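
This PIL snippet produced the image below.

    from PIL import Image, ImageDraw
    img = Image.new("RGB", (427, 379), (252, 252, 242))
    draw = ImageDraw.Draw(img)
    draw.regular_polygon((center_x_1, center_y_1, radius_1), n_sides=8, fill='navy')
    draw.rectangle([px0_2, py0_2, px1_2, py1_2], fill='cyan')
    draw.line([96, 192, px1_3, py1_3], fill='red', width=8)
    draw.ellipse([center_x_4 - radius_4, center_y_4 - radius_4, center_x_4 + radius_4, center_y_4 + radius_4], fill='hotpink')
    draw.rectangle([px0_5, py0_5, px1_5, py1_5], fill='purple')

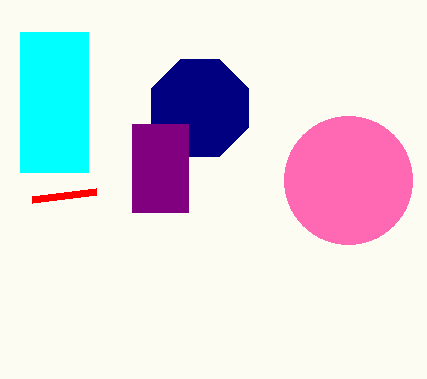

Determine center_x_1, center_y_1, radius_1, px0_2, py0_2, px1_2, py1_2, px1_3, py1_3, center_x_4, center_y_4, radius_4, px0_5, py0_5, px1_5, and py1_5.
center_x_1 = 200, center_y_1 = 108, radius_1 = 52, px0_2 = 20, py0_2 = 32, px1_2 = 88, py1_2 = 172, px1_3 = 32, py1_3 = 200, center_x_4 = 348, center_y_4 = 180, radius_4 = 64, px0_5 = 132, py0_5 = 124, px1_5 = 188, py1_5 = 212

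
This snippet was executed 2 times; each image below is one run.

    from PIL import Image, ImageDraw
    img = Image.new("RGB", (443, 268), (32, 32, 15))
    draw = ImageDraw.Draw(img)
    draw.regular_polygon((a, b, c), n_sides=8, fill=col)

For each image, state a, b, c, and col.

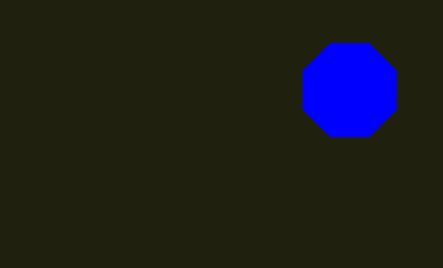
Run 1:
a = 350; b = 90; c = 50; col = 'blue'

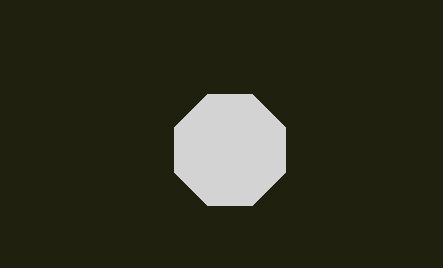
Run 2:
a = 230; b = 150; c = 60; col = 'lightgray'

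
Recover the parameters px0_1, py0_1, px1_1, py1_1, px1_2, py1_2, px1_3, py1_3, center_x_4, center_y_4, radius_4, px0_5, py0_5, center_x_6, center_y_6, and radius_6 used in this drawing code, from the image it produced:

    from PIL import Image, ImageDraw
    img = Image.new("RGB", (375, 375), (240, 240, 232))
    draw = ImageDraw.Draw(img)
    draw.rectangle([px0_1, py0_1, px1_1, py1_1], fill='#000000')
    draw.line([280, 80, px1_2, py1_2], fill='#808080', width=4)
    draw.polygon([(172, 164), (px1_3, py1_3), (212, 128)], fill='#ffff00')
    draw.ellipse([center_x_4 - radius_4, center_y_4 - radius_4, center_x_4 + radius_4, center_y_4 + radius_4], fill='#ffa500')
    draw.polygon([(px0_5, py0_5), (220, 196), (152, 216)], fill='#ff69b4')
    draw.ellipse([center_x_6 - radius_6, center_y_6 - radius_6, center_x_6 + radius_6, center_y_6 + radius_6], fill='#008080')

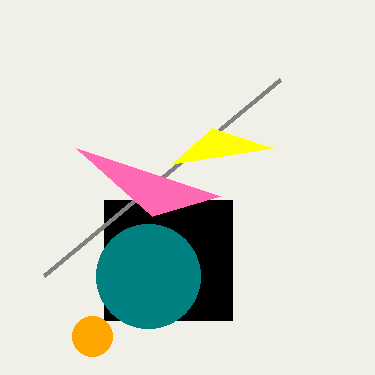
px0_1 = 104; py0_1 = 200; px1_1 = 232; py1_1 = 320; px1_2 = 44; py1_2 = 276; px1_3 = 272; py1_3 = 148; center_x_4 = 92; center_y_4 = 336; radius_4 = 20; px0_5 = 76; py0_5 = 148; center_x_6 = 148; center_y_6 = 276; radius_6 = 52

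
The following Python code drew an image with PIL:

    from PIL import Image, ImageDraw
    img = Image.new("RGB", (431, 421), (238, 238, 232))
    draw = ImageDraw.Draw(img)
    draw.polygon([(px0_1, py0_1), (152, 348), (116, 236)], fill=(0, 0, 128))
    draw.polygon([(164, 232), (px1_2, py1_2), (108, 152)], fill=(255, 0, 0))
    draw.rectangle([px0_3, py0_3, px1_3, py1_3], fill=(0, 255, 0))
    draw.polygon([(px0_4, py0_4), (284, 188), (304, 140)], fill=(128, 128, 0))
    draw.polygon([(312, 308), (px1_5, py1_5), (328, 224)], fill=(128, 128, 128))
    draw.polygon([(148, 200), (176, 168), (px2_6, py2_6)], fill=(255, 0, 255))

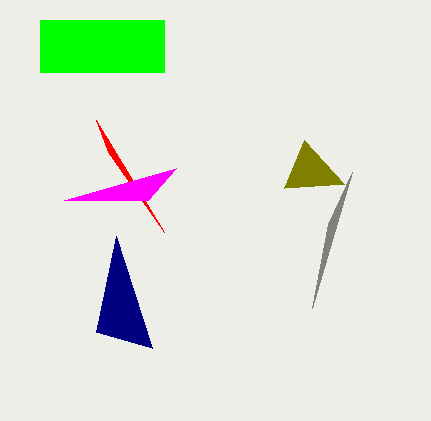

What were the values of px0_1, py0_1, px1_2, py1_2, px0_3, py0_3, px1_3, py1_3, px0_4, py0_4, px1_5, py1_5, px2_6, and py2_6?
px0_1 = 96, py0_1 = 332, px1_2 = 96, py1_2 = 120, px0_3 = 40, py0_3 = 20, px1_3 = 164, py1_3 = 72, px0_4 = 344, py0_4 = 184, px1_5 = 352, py1_5 = 172, px2_6 = 64, py2_6 = 200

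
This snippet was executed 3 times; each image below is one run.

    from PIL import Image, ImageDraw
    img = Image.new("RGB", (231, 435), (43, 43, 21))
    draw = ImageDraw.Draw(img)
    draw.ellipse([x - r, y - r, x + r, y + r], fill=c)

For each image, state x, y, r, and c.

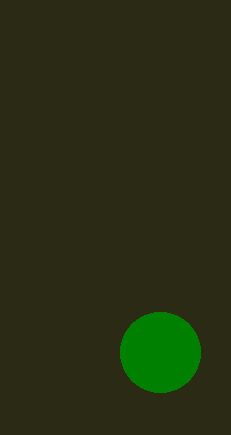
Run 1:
x = 160, y = 352, r = 40, c = 'green'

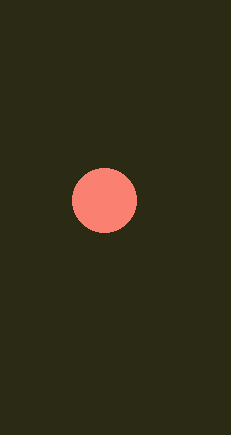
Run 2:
x = 104, y = 200, r = 32, c = 'salmon'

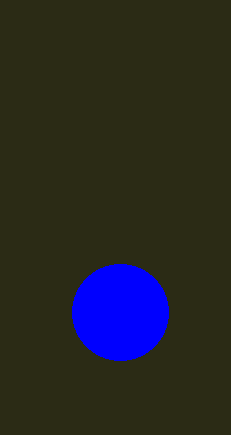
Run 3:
x = 120; y = 312; r = 48; c = 'blue'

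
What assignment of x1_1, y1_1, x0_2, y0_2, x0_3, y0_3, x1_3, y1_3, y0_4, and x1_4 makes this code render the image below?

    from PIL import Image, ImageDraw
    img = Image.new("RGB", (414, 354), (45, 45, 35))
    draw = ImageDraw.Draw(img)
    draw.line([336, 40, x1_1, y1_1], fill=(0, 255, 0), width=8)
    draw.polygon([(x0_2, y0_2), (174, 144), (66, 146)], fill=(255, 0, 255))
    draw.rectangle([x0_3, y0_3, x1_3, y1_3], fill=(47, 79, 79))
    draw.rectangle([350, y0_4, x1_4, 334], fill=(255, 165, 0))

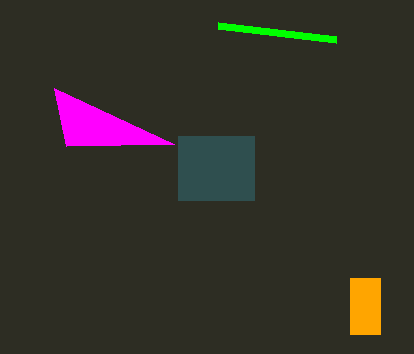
x1_1 = 218; y1_1 = 26; x0_2 = 54; y0_2 = 88; x0_3 = 178; y0_3 = 136; x1_3 = 254; y1_3 = 200; y0_4 = 278; x1_4 = 380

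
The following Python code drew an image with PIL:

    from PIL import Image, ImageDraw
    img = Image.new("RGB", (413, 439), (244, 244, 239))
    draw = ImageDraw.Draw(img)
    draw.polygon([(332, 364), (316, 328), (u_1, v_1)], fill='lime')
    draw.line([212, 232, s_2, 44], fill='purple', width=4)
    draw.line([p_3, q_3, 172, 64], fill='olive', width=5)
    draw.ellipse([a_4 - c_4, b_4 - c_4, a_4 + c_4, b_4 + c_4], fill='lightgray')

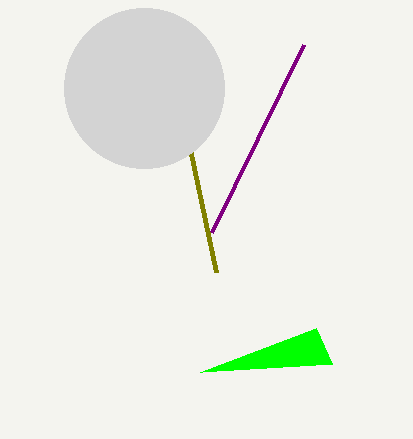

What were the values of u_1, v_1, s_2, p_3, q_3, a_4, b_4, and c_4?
u_1 = 200; v_1 = 372; s_2 = 304; p_3 = 216; q_3 = 272; a_4 = 144; b_4 = 88; c_4 = 80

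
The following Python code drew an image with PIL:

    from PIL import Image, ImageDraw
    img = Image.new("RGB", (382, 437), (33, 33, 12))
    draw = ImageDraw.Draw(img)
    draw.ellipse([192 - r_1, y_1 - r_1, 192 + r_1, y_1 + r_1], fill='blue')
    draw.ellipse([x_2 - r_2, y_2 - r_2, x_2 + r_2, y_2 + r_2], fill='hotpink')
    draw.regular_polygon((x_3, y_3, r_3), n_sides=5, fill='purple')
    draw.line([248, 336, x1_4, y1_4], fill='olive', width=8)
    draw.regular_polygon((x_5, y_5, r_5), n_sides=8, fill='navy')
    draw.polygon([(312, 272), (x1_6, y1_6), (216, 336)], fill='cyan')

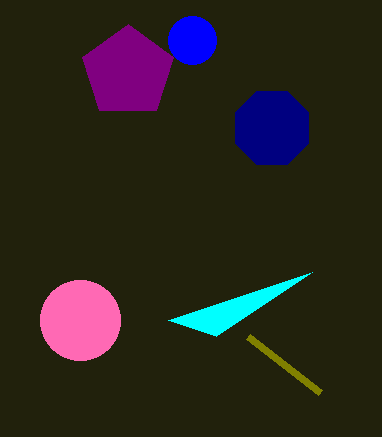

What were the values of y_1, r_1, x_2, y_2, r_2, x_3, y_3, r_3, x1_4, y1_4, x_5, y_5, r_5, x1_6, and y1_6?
y_1 = 40
r_1 = 24
x_2 = 80
y_2 = 320
r_2 = 40
x_3 = 128
y_3 = 72
r_3 = 48
x1_4 = 320
y1_4 = 392
x_5 = 272
y_5 = 128
r_5 = 40
x1_6 = 168
y1_6 = 320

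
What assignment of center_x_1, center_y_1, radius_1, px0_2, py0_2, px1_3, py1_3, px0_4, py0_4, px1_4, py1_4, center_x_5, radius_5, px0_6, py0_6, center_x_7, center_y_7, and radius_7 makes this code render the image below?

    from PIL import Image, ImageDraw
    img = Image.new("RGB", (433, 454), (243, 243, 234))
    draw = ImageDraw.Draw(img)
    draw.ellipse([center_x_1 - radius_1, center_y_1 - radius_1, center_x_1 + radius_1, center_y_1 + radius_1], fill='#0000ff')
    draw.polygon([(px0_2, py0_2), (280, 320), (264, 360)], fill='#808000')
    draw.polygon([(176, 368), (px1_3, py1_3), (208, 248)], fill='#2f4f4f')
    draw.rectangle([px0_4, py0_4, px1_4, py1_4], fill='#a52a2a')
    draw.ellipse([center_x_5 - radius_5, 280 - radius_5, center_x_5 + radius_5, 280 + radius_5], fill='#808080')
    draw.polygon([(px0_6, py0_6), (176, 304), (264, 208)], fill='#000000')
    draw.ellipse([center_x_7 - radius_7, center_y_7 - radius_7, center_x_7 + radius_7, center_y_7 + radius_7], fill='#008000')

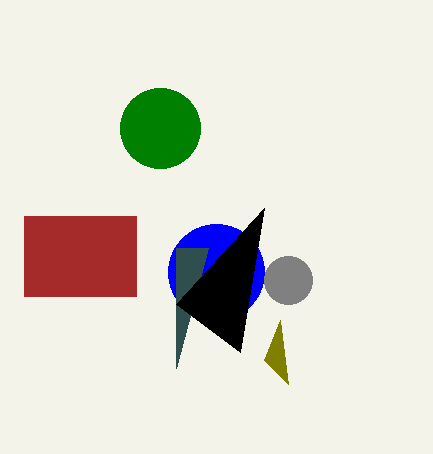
center_x_1 = 216
center_y_1 = 272
radius_1 = 48
px0_2 = 288
py0_2 = 384
px1_3 = 176
py1_3 = 248
px0_4 = 24
py0_4 = 216
px1_4 = 136
py1_4 = 296
center_x_5 = 288
radius_5 = 24
px0_6 = 240
py0_6 = 352
center_x_7 = 160
center_y_7 = 128
radius_7 = 40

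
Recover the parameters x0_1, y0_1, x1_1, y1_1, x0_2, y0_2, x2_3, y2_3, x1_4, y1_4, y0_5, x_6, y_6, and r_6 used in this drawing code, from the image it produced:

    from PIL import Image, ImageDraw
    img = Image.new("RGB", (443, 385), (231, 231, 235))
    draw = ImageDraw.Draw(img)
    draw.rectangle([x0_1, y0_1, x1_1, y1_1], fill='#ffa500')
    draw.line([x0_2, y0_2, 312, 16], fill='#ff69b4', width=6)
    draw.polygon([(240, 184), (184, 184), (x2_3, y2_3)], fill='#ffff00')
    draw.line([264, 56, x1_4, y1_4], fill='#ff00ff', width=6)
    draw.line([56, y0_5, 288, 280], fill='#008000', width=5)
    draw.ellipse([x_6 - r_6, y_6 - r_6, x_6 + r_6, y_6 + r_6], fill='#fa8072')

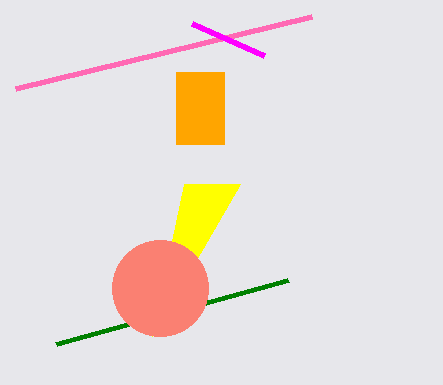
x0_1 = 176
y0_1 = 72
x1_1 = 224
y1_1 = 144
x0_2 = 16
y0_2 = 88
x2_3 = 152
y2_3 = 336
x1_4 = 192
y1_4 = 24
y0_5 = 344
x_6 = 160
y_6 = 288
r_6 = 48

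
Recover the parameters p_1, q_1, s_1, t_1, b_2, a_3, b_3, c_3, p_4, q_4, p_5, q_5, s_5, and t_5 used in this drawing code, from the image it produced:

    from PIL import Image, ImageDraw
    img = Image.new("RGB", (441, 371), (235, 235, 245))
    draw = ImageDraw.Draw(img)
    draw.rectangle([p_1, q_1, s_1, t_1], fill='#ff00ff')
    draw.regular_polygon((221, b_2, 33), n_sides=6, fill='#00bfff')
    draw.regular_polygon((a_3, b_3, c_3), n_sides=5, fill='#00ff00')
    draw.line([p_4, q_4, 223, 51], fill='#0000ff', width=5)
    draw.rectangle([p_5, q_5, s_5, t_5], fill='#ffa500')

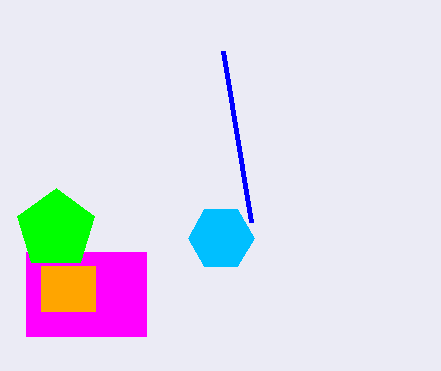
p_1 = 26; q_1 = 252; s_1 = 146; t_1 = 336; b_2 = 238; a_3 = 56; b_3 = 229; c_3 = 41; p_4 = 251; q_4 = 222; p_5 = 41; q_5 = 266; s_5 = 95; t_5 = 311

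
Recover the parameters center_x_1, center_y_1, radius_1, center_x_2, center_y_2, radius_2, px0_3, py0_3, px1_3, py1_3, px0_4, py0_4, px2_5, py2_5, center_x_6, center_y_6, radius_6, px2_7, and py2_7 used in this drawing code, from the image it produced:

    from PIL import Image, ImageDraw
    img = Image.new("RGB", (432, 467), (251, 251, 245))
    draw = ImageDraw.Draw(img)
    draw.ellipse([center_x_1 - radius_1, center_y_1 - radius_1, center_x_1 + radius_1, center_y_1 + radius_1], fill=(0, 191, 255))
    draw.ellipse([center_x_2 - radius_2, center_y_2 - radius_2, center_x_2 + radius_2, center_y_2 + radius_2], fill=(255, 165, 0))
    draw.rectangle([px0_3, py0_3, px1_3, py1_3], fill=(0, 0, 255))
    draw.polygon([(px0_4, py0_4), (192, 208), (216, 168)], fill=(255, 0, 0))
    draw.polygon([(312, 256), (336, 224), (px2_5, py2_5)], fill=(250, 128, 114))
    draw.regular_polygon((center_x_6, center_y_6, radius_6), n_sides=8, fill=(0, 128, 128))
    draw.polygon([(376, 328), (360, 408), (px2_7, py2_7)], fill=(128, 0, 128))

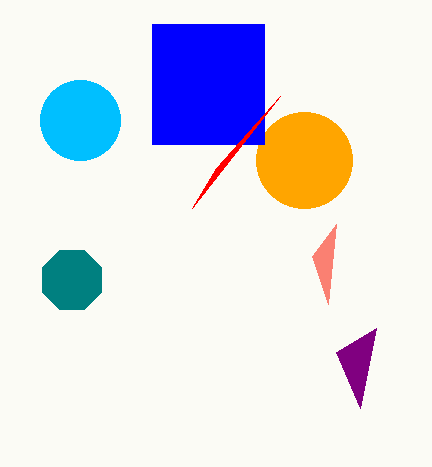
center_x_1 = 80
center_y_1 = 120
radius_1 = 40
center_x_2 = 304
center_y_2 = 160
radius_2 = 48
px0_3 = 152
py0_3 = 24
px1_3 = 264
py1_3 = 144
px0_4 = 280
py0_4 = 96
px2_5 = 328
py2_5 = 304
center_x_6 = 72
center_y_6 = 280
radius_6 = 32
px2_7 = 336
py2_7 = 352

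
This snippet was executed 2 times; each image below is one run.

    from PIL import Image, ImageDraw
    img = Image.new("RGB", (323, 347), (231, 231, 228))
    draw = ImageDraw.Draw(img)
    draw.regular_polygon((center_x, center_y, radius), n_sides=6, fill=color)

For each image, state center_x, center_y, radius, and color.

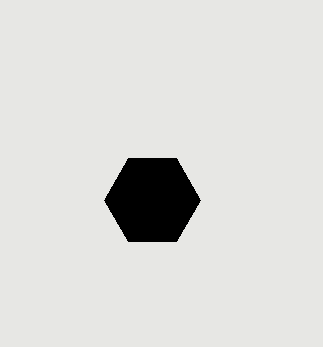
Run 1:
center_x = 152, center_y = 200, radius = 48, color = 'black'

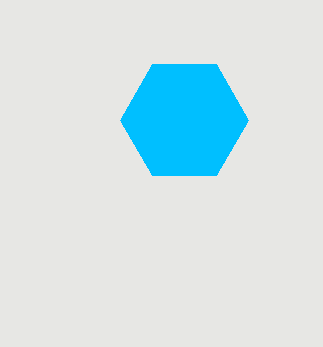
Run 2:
center_x = 184, center_y = 120, radius = 64, color = 'deepskyblue'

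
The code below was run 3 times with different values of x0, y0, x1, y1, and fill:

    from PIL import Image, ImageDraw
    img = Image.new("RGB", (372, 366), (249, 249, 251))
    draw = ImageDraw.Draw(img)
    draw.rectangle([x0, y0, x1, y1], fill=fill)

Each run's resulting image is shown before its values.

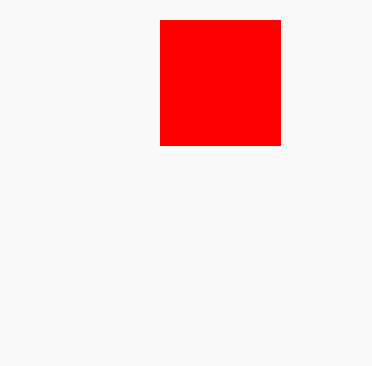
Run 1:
x0 = 160
y0 = 20
x1 = 280
y1 = 145
fill = 'red'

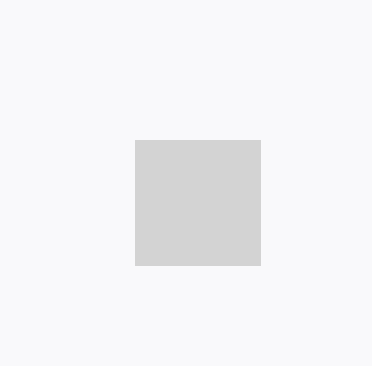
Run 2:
x0 = 135
y0 = 140
x1 = 260
y1 = 265
fill = 'lightgray'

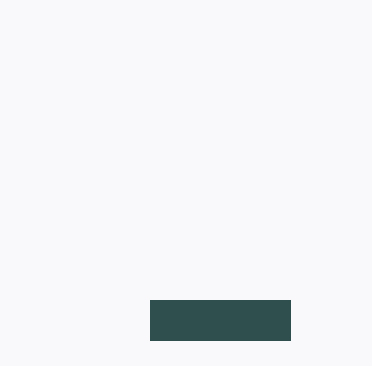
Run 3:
x0 = 150; y0 = 300; x1 = 290; y1 = 340; fill = 'darkslategray'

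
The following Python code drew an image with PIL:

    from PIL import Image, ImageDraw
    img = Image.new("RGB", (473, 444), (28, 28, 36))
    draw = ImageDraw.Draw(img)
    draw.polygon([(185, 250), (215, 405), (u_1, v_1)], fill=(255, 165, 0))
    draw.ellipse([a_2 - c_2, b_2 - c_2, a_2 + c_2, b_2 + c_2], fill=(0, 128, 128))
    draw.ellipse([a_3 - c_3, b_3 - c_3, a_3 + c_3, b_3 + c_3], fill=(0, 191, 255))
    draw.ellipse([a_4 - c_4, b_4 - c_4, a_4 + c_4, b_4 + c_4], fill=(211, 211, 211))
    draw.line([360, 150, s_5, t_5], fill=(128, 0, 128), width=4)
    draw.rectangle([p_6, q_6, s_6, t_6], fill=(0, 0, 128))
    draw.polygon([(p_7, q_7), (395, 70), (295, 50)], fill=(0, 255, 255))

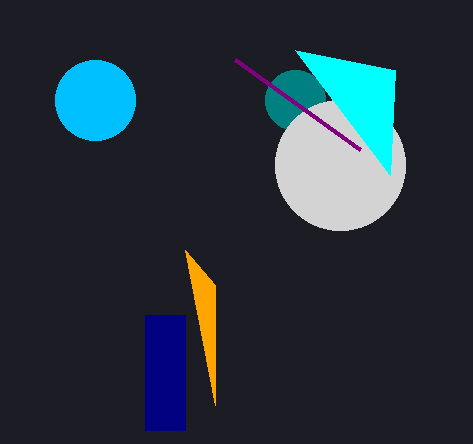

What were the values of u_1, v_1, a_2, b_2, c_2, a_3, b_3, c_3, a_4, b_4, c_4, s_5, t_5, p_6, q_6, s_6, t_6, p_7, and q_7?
u_1 = 215; v_1 = 285; a_2 = 295; b_2 = 100; c_2 = 30; a_3 = 95; b_3 = 100; c_3 = 40; a_4 = 340; b_4 = 165; c_4 = 65; s_5 = 235; t_5 = 60; p_6 = 145; q_6 = 315; s_6 = 185; t_6 = 430; p_7 = 390; q_7 = 175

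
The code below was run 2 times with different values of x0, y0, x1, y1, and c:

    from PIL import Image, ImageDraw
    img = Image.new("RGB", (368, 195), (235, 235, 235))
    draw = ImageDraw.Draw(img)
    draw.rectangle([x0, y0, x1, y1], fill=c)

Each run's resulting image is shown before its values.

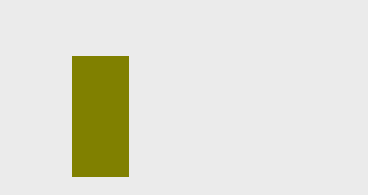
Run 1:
x0 = 72; y0 = 56; x1 = 128; y1 = 176; c = 'olive'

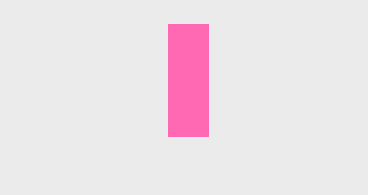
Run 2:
x0 = 168
y0 = 24
x1 = 208
y1 = 136
c = 'hotpink'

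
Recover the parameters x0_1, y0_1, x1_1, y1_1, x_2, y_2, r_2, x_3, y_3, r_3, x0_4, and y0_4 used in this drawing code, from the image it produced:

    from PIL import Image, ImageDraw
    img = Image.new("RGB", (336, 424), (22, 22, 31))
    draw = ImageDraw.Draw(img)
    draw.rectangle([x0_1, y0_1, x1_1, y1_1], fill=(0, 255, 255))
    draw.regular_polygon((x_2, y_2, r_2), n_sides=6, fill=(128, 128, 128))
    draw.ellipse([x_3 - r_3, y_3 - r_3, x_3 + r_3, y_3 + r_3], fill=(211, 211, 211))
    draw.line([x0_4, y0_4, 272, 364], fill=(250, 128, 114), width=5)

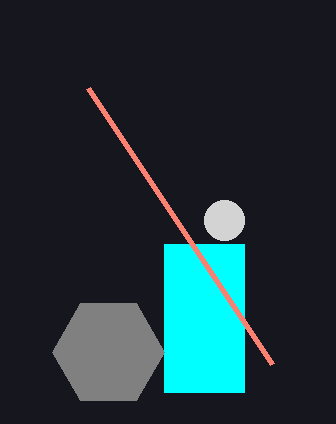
x0_1 = 164
y0_1 = 244
x1_1 = 244
y1_1 = 392
x_2 = 108
y_2 = 352
r_2 = 56
x_3 = 224
y_3 = 220
r_3 = 20
x0_4 = 88
y0_4 = 88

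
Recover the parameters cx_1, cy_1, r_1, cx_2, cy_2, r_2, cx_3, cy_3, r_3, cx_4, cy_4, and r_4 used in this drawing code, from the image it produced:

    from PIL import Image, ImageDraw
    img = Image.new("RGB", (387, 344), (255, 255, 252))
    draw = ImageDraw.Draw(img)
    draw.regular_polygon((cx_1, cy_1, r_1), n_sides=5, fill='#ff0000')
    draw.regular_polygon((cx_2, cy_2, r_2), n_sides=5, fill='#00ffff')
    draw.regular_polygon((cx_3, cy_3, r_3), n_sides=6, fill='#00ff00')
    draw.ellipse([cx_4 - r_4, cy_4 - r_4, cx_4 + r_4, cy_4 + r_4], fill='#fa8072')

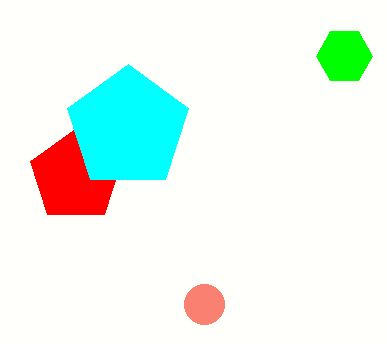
cx_1 = 76; cy_1 = 176; r_1 = 48; cx_2 = 128; cy_2 = 128; r_2 = 64; cx_3 = 344; cy_3 = 56; r_3 = 28; cx_4 = 204; cy_4 = 304; r_4 = 20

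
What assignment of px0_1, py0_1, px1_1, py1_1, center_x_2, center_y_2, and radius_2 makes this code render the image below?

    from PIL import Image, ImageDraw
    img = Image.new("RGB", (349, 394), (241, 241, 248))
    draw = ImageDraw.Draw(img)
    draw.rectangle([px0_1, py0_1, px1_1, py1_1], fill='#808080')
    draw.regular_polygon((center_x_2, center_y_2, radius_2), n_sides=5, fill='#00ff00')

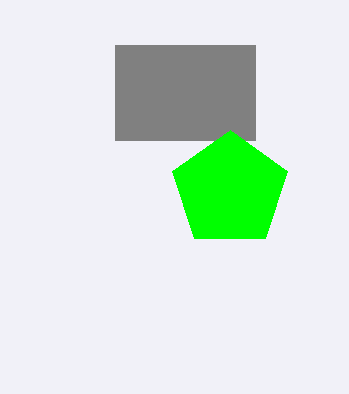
px0_1 = 115
py0_1 = 45
px1_1 = 255
py1_1 = 140
center_x_2 = 230
center_y_2 = 190
radius_2 = 60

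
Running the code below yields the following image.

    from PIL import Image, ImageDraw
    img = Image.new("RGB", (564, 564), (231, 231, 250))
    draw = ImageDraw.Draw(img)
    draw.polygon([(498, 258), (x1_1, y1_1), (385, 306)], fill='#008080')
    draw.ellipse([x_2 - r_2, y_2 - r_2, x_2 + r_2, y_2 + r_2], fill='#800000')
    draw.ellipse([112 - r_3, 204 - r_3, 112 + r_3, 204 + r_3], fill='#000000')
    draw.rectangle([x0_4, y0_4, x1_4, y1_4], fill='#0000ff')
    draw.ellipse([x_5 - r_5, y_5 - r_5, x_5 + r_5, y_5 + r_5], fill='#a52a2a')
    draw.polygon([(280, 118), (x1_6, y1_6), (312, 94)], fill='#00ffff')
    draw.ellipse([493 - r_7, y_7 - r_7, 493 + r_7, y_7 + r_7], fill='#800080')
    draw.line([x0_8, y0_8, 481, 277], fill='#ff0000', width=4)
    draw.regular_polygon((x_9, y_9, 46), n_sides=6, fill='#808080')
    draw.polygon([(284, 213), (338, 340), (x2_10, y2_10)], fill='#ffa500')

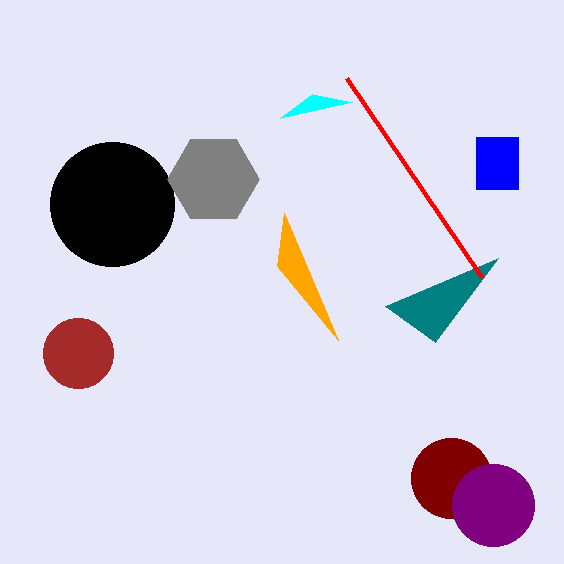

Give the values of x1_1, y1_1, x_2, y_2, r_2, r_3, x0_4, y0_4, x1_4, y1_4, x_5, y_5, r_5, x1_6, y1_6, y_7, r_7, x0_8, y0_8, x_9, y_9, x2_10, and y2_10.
x1_1 = 435
y1_1 = 342
x_2 = 451
y_2 = 478
r_2 = 40
r_3 = 62
x0_4 = 476
y0_4 = 137
x1_4 = 518
y1_4 = 189
x_5 = 78
y_5 = 353
r_5 = 35
x1_6 = 352
y1_6 = 102
y_7 = 505
r_7 = 41
x0_8 = 346
y0_8 = 78
x_9 = 213
y_9 = 179
x2_10 = 277
y2_10 = 266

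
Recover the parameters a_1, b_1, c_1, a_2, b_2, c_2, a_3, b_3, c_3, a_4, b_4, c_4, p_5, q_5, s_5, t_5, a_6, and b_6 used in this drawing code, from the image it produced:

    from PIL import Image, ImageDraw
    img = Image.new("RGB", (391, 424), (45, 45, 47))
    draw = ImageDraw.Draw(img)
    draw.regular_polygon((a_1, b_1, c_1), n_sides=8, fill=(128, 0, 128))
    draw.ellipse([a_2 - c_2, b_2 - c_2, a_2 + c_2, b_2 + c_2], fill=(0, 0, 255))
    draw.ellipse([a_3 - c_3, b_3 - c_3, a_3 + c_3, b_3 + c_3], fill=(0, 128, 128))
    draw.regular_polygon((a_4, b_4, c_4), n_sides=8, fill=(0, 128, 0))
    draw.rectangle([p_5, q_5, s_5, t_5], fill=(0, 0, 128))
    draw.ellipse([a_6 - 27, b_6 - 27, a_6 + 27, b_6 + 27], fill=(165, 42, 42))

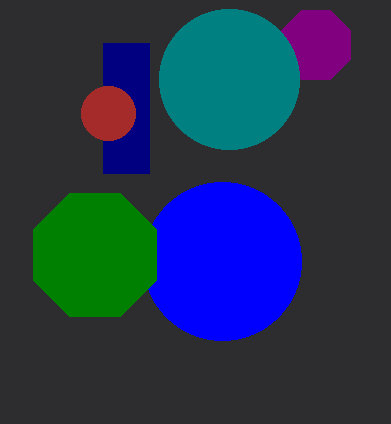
a_1 = 316
b_1 = 45
c_1 = 37
a_2 = 222
b_2 = 261
c_2 = 79
a_3 = 229
b_3 = 79
c_3 = 70
a_4 = 95
b_4 = 255
c_4 = 67
p_5 = 103
q_5 = 43
s_5 = 149
t_5 = 173
a_6 = 108
b_6 = 113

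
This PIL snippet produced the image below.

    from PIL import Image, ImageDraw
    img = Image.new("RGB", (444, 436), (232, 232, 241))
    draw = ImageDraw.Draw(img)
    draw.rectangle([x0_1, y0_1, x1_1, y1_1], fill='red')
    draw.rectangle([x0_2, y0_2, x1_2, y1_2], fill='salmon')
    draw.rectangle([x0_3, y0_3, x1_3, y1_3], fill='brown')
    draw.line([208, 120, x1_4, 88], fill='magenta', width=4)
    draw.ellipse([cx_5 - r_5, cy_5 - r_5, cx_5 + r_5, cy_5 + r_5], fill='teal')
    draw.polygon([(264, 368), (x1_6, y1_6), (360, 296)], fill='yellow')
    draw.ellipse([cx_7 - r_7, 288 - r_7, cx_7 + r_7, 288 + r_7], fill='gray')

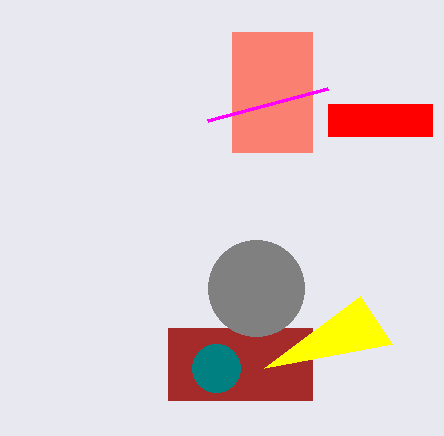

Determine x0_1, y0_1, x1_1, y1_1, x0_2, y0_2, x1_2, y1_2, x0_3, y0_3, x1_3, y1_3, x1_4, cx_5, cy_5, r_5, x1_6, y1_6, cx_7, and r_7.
x0_1 = 328
y0_1 = 104
x1_1 = 432
y1_1 = 136
x0_2 = 232
y0_2 = 32
x1_2 = 312
y1_2 = 152
x0_3 = 168
y0_3 = 328
x1_3 = 312
y1_3 = 400
x1_4 = 328
cx_5 = 216
cy_5 = 368
r_5 = 24
x1_6 = 392
y1_6 = 344
cx_7 = 256
r_7 = 48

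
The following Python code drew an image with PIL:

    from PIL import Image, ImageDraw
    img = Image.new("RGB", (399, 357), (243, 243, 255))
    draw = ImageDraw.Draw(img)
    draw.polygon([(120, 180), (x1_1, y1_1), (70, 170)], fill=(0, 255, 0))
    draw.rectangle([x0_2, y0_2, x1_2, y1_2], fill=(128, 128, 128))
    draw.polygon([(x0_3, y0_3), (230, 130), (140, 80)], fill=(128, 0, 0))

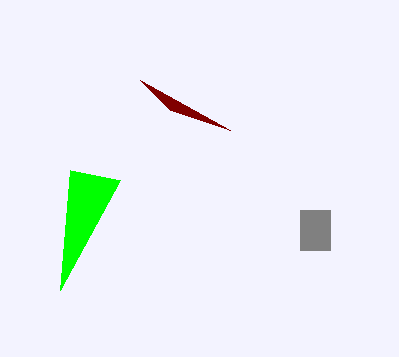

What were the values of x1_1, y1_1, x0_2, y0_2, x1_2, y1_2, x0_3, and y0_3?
x1_1 = 60; y1_1 = 290; x0_2 = 300; y0_2 = 210; x1_2 = 330; y1_2 = 250; x0_3 = 170; y0_3 = 110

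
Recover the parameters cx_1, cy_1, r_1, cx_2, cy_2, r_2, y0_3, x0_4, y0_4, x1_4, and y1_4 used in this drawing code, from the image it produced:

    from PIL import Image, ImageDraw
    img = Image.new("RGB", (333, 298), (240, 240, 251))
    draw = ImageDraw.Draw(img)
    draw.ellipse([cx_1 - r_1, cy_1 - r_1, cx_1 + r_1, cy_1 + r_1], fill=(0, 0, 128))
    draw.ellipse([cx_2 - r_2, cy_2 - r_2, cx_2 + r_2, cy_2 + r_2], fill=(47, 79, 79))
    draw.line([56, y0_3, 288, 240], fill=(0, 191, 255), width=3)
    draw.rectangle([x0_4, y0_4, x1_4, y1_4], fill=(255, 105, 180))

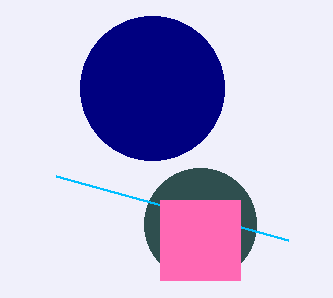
cx_1 = 152
cy_1 = 88
r_1 = 72
cx_2 = 200
cy_2 = 224
r_2 = 56
y0_3 = 176
x0_4 = 160
y0_4 = 200
x1_4 = 240
y1_4 = 280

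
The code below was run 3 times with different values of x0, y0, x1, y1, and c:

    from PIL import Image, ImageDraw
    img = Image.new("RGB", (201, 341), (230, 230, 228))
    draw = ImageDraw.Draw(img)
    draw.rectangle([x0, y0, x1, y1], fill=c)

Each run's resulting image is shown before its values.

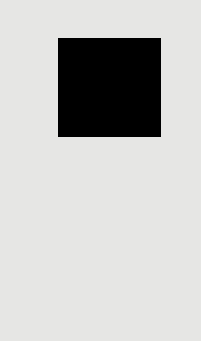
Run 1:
x0 = 58; y0 = 38; x1 = 160; y1 = 136; c = 'black'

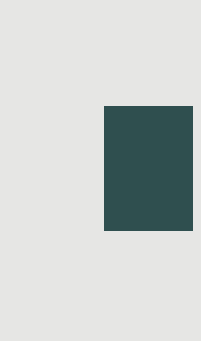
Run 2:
x0 = 104, y0 = 106, x1 = 192, y1 = 230, c = 'darkslategray'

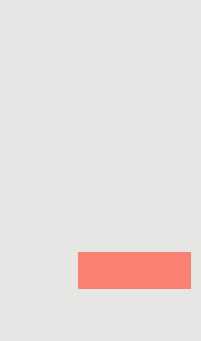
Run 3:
x0 = 78; y0 = 252; x1 = 190; y1 = 288; c = 'salmon'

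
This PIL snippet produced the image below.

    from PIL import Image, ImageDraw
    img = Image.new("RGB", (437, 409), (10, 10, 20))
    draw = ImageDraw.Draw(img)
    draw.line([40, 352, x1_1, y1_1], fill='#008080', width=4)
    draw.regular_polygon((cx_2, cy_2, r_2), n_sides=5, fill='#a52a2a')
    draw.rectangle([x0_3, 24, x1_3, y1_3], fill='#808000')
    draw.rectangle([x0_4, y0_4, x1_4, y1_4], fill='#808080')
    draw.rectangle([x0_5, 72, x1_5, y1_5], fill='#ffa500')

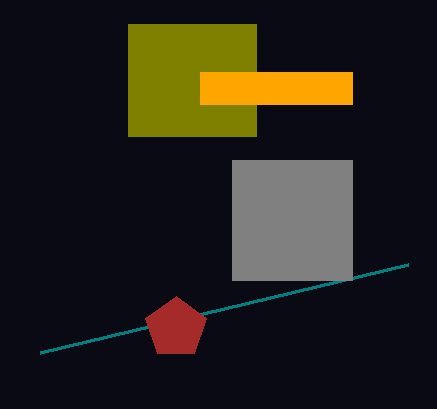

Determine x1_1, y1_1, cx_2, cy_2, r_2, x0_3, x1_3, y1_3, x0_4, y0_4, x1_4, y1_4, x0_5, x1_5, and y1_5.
x1_1 = 408
y1_1 = 264
cx_2 = 176
cy_2 = 328
r_2 = 32
x0_3 = 128
x1_3 = 256
y1_3 = 136
x0_4 = 232
y0_4 = 160
x1_4 = 352
y1_4 = 280
x0_5 = 200
x1_5 = 352
y1_5 = 104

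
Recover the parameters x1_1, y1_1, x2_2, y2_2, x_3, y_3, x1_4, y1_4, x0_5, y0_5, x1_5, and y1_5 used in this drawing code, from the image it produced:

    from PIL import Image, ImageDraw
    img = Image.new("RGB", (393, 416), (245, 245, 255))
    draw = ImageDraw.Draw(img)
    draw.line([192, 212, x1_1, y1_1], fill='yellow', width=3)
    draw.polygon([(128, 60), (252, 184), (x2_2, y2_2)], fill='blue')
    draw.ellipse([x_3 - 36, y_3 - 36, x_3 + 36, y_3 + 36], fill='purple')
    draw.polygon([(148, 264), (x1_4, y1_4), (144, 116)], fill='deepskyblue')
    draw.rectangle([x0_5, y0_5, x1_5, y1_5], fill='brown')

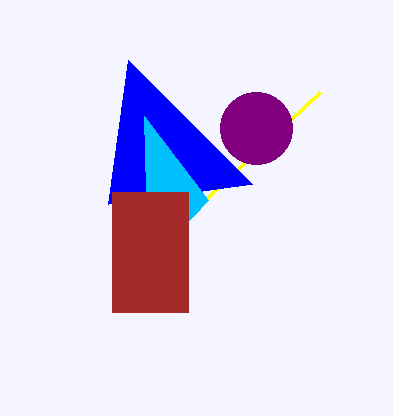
x1_1 = 320, y1_1 = 92, x2_2 = 108, y2_2 = 204, x_3 = 256, y_3 = 128, x1_4 = 208, y1_4 = 200, x0_5 = 112, y0_5 = 192, x1_5 = 188, y1_5 = 312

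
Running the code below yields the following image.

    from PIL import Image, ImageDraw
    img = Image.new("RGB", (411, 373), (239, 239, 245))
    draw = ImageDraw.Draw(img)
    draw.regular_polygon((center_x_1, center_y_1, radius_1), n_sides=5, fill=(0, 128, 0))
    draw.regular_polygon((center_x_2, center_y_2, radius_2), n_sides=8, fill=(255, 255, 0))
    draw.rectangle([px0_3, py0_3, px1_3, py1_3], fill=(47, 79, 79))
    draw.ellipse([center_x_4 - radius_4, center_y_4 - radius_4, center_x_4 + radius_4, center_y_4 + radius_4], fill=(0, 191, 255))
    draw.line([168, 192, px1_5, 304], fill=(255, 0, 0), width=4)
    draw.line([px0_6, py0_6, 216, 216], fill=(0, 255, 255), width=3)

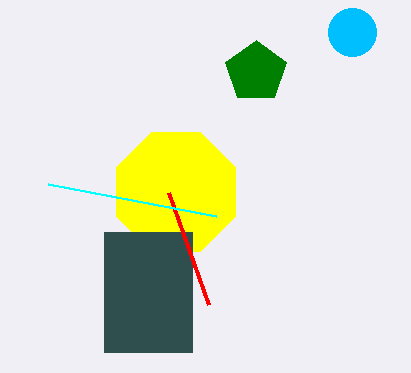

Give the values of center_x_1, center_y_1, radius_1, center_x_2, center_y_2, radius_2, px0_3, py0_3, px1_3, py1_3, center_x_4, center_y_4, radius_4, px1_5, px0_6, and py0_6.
center_x_1 = 256
center_y_1 = 72
radius_1 = 32
center_x_2 = 176
center_y_2 = 192
radius_2 = 64
px0_3 = 104
py0_3 = 232
px1_3 = 192
py1_3 = 352
center_x_4 = 352
center_y_4 = 32
radius_4 = 24
px1_5 = 208
px0_6 = 48
py0_6 = 184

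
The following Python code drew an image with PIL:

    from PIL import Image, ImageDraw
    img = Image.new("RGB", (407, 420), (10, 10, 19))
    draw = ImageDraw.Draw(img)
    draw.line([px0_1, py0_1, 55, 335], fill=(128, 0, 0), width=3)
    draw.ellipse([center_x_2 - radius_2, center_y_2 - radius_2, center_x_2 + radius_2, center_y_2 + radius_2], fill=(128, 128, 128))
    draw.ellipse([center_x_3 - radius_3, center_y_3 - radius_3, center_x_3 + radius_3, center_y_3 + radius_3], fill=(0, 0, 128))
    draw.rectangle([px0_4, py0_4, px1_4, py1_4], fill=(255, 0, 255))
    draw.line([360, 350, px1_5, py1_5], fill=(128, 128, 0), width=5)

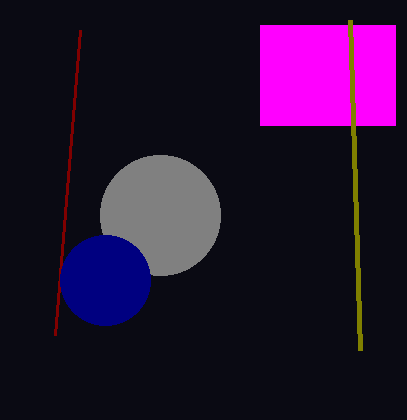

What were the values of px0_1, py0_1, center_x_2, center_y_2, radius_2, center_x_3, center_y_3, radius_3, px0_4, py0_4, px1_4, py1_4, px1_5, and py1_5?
px0_1 = 80; py0_1 = 30; center_x_2 = 160; center_y_2 = 215; radius_2 = 60; center_x_3 = 105; center_y_3 = 280; radius_3 = 45; px0_4 = 260; py0_4 = 25; px1_4 = 395; py1_4 = 125; px1_5 = 350; py1_5 = 20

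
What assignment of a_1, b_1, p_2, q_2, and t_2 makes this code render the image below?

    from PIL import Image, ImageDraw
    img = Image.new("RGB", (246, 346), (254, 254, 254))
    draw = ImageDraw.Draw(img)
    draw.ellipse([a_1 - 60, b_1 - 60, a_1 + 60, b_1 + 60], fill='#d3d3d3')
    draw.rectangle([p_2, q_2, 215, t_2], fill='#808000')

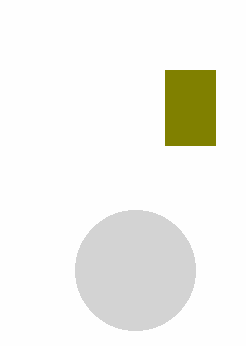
a_1 = 135; b_1 = 270; p_2 = 165; q_2 = 70; t_2 = 145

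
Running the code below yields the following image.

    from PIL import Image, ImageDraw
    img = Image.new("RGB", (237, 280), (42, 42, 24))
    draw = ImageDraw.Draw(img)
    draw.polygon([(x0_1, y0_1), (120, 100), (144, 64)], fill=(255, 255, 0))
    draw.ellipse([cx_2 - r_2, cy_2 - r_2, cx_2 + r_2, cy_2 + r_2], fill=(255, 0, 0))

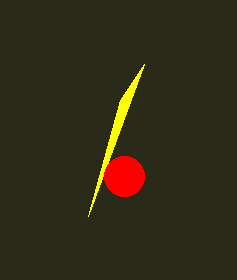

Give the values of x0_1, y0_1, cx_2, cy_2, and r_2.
x0_1 = 88, y0_1 = 216, cx_2 = 124, cy_2 = 176, r_2 = 20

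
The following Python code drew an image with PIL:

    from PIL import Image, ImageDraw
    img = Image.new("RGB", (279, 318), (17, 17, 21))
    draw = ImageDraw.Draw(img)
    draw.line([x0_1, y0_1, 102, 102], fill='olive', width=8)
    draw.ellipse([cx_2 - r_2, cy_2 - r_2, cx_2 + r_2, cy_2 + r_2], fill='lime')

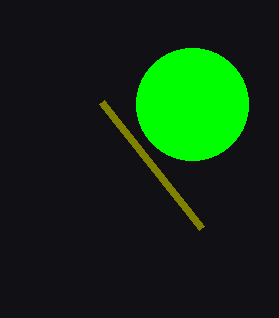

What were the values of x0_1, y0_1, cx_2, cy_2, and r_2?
x0_1 = 202; y0_1 = 228; cx_2 = 192; cy_2 = 104; r_2 = 56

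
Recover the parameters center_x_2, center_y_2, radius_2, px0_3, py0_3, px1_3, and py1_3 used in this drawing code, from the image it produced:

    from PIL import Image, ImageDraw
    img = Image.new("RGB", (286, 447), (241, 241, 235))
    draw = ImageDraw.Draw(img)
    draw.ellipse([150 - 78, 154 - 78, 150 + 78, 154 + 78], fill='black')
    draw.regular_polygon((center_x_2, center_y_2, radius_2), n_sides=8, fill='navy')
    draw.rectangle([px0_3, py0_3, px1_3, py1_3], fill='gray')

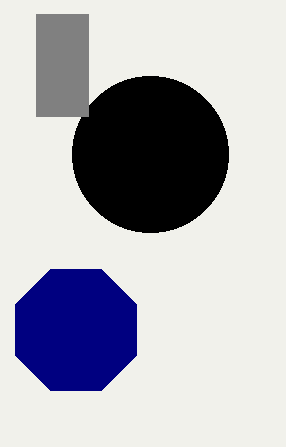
center_x_2 = 76
center_y_2 = 330
radius_2 = 66
px0_3 = 36
py0_3 = 14
px1_3 = 88
py1_3 = 116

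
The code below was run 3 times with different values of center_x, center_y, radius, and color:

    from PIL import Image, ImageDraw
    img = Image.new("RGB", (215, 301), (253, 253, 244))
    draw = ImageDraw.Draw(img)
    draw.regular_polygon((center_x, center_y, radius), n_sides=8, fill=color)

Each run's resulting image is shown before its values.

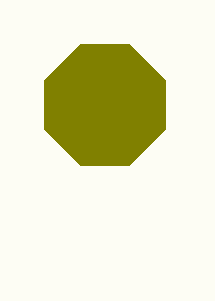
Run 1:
center_x = 105, center_y = 105, radius = 65, color = 'olive'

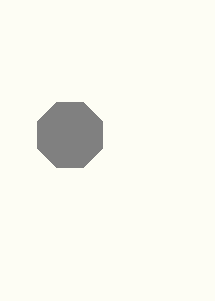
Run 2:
center_x = 70; center_y = 135; radius = 35; color = 'gray'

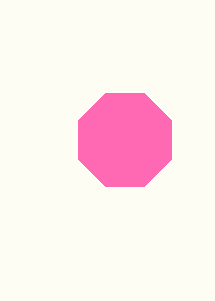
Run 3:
center_x = 125; center_y = 140; radius = 50; color = 'hotpink'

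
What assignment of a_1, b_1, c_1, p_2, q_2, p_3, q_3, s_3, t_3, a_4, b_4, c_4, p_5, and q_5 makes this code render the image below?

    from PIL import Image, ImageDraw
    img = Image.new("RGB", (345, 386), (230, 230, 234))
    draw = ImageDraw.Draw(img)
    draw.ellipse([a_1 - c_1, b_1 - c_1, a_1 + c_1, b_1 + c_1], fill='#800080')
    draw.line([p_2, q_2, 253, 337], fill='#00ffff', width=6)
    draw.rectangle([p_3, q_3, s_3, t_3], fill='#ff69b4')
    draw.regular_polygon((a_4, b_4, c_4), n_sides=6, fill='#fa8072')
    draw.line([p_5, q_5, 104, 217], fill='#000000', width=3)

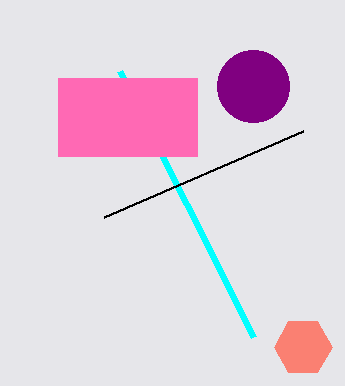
a_1 = 253, b_1 = 86, c_1 = 36, p_2 = 119, q_2 = 71, p_3 = 58, q_3 = 78, s_3 = 197, t_3 = 156, a_4 = 303, b_4 = 347, c_4 = 29, p_5 = 303, q_5 = 131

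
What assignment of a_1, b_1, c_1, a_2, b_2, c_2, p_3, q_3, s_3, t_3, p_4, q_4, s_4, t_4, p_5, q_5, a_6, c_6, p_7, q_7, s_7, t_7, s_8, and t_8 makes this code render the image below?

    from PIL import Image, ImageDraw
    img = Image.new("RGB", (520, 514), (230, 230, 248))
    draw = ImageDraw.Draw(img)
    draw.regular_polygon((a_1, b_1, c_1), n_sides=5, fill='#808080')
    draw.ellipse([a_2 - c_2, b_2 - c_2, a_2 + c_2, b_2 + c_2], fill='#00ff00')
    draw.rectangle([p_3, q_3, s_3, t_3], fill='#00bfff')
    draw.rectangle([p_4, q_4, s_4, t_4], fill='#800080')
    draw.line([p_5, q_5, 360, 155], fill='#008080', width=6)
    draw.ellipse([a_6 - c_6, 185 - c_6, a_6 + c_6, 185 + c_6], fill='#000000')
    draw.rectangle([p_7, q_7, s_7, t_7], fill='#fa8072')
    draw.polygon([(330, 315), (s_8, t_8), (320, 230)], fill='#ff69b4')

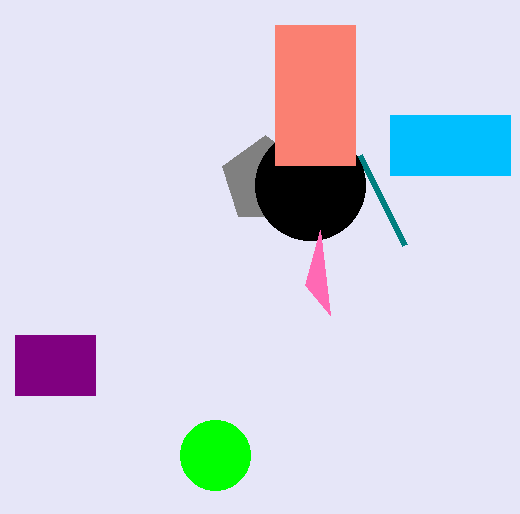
a_1 = 265
b_1 = 180
c_1 = 45
a_2 = 215
b_2 = 455
c_2 = 35
p_3 = 390
q_3 = 115
s_3 = 510
t_3 = 175
p_4 = 15
q_4 = 335
s_4 = 95
t_4 = 395
p_5 = 405
q_5 = 245
a_6 = 310
c_6 = 55
p_7 = 275
q_7 = 25
s_7 = 355
t_7 = 165
s_8 = 305
t_8 = 285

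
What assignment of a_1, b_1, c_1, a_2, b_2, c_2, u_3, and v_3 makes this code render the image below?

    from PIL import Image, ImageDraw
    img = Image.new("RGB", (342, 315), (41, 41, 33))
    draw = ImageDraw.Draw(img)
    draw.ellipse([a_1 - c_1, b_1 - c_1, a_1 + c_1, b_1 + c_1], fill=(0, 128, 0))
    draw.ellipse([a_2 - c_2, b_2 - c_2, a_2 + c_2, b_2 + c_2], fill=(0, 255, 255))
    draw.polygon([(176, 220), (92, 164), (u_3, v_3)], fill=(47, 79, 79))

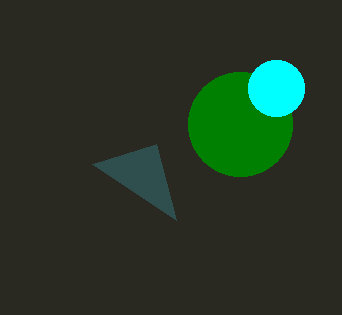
a_1 = 240
b_1 = 124
c_1 = 52
a_2 = 276
b_2 = 88
c_2 = 28
u_3 = 156
v_3 = 144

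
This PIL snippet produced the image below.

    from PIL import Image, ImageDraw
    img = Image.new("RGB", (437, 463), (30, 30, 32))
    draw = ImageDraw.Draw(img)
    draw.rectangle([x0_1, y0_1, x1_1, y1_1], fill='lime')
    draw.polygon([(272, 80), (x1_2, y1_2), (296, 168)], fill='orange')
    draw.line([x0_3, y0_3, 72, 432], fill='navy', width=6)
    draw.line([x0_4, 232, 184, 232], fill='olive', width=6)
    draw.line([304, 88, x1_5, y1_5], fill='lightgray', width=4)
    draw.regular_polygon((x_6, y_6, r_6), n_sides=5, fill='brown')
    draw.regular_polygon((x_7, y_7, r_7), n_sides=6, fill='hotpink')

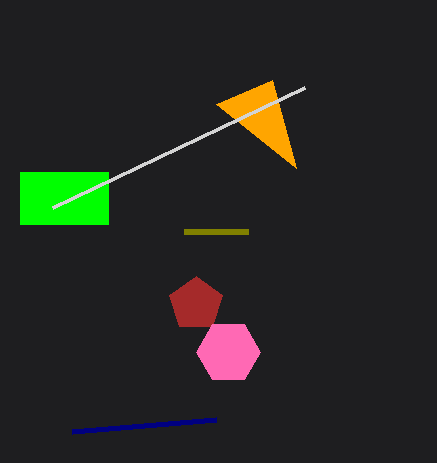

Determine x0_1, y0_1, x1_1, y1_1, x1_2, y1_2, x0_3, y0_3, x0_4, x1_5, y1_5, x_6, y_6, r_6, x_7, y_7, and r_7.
x0_1 = 20; y0_1 = 172; x1_1 = 108; y1_1 = 224; x1_2 = 216; y1_2 = 104; x0_3 = 216; y0_3 = 420; x0_4 = 248; x1_5 = 52; y1_5 = 208; x_6 = 196; y_6 = 304; r_6 = 28; x_7 = 228; y_7 = 352; r_7 = 32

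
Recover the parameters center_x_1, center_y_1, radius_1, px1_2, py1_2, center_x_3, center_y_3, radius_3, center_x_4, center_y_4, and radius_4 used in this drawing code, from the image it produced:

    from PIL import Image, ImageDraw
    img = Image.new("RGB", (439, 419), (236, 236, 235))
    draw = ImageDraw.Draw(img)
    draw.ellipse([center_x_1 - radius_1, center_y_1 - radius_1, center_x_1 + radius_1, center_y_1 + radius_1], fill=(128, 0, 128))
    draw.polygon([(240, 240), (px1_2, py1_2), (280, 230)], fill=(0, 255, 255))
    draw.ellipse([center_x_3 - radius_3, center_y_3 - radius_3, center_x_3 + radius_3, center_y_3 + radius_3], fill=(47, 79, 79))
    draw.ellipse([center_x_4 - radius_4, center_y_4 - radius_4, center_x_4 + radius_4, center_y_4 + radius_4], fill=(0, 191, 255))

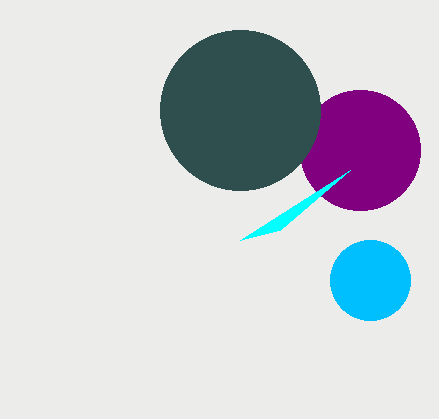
center_x_1 = 360, center_y_1 = 150, radius_1 = 60, px1_2 = 350, py1_2 = 170, center_x_3 = 240, center_y_3 = 110, radius_3 = 80, center_x_4 = 370, center_y_4 = 280, radius_4 = 40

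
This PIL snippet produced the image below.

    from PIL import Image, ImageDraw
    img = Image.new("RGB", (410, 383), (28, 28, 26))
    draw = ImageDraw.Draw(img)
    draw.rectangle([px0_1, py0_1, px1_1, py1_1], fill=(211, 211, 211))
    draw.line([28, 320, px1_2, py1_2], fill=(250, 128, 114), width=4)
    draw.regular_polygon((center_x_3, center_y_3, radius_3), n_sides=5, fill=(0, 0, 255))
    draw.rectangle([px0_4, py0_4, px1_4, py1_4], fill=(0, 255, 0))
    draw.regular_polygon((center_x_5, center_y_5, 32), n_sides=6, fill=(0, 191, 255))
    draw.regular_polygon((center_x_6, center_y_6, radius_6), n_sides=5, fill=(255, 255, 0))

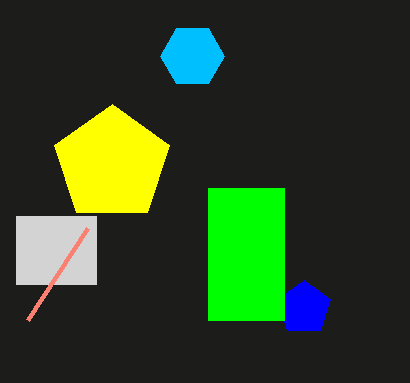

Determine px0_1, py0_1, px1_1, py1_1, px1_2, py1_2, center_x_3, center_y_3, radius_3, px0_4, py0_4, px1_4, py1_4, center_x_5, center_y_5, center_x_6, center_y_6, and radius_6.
px0_1 = 16, py0_1 = 216, px1_1 = 96, py1_1 = 284, px1_2 = 88, py1_2 = 228, center_x_3 = 304, center_y_3 = 308, radius_3 = 28, px0_4 = 208, py0_4 = 188, px1_4 = 284, py1_4 = 320, center_x_5 = 192, center_y_5 = 56, center_x_6 = 112, center_y_6 = 164, radius_6 = 60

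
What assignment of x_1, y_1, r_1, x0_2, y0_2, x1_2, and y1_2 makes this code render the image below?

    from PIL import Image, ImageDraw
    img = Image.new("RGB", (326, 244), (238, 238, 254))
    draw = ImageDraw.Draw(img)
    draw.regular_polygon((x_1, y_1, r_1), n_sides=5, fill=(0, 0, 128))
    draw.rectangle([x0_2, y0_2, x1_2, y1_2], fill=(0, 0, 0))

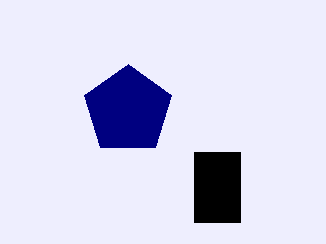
x_1 = 128; y_1 = 110; r_1 = 46; x0_2 = 194; y0_2 = 152; x1_2 = 240; y1_2 = 222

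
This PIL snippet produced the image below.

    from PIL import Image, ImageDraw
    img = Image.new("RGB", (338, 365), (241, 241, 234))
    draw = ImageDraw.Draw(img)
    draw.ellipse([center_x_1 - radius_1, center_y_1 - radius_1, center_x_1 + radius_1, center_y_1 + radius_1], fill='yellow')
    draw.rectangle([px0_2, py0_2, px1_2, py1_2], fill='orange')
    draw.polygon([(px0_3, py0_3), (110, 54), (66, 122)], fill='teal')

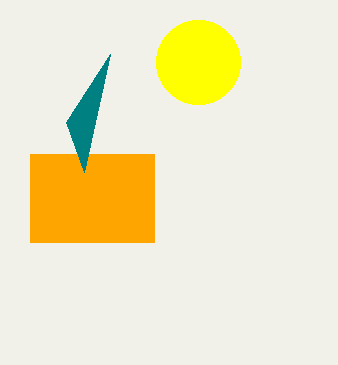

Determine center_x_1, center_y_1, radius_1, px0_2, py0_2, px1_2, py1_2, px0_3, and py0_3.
center_x_1 = 198; center_y_1 = 62; radius_1 = 42; px0_2 = 30; py0_2 = 154; px1_2 = 154; py1_2 = 242; px0_3 = 84; py0_3 = 172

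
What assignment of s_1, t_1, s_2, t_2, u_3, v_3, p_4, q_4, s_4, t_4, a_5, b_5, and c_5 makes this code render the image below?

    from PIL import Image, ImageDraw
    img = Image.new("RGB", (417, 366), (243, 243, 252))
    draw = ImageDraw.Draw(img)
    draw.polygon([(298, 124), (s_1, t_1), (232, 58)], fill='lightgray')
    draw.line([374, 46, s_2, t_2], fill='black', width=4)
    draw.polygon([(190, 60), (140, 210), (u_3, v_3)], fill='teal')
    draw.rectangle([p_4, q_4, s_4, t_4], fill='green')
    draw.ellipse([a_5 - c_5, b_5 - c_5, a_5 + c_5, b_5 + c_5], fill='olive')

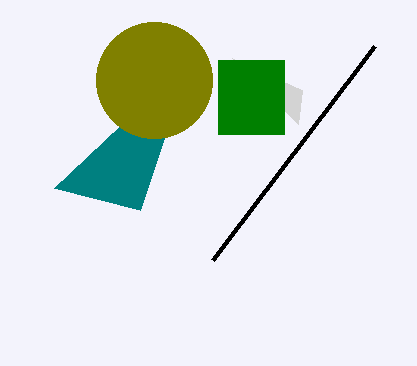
s_1 = 302
t_1 = 90
s_2 = 212
t_2 = 260
u_3 = 54
v_3 = 188
p_4 = 218
q_4 = 60
s_4 = 284
t_4 = 134
a_5 = 154
b_5 = 80
c_5 = 58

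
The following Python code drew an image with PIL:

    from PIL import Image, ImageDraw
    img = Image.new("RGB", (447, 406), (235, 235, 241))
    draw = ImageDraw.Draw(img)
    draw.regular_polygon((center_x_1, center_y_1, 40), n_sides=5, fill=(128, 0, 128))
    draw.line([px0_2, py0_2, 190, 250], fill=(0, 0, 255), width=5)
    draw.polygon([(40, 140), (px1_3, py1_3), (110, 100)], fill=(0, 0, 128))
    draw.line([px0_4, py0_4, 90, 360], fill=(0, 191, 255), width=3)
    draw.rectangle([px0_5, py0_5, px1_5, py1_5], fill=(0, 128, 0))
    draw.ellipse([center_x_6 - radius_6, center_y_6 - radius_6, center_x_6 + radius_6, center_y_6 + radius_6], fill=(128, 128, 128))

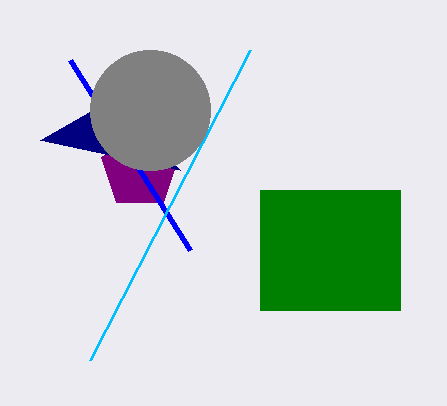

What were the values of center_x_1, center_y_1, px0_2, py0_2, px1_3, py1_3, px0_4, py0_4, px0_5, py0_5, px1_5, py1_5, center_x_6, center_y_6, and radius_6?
center_x_1 = 140; center_y_1 = 170; px0_2 = 70; py0_2 = 60; px1_3 = 180; py1_3 = 170; px0_4 = 250; py0_4 = 50; px0_5 = 260; py0_5 = 190; px1_5 = 400; py1_5 = 310; center_x_6 = 150; center_y_6 = 110; radius_6 = 60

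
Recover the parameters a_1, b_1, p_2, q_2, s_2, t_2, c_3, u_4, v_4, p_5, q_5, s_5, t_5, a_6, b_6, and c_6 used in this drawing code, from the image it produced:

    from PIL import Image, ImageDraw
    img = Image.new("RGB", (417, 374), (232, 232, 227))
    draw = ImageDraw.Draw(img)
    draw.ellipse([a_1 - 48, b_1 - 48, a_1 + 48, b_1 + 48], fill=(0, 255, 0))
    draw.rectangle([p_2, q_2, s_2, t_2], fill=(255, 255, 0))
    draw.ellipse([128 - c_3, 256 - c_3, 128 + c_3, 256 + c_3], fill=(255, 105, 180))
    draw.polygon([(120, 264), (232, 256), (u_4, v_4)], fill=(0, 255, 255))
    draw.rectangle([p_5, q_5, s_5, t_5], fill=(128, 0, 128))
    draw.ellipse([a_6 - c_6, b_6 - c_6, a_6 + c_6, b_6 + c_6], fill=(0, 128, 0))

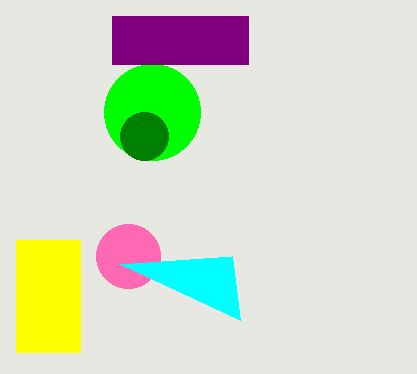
a_1 = 152
b_1 = 112
p_2 = 16
q_2 = 240
s_2 = 80
t_2 = 352
c_3 = 32
u_4 = 240
v_4 = 320
p_5 = 112
q_5 = 16
s_5 = 248
t_5 = 64
a_6 = 144
b_6 = 136
c_6 = 24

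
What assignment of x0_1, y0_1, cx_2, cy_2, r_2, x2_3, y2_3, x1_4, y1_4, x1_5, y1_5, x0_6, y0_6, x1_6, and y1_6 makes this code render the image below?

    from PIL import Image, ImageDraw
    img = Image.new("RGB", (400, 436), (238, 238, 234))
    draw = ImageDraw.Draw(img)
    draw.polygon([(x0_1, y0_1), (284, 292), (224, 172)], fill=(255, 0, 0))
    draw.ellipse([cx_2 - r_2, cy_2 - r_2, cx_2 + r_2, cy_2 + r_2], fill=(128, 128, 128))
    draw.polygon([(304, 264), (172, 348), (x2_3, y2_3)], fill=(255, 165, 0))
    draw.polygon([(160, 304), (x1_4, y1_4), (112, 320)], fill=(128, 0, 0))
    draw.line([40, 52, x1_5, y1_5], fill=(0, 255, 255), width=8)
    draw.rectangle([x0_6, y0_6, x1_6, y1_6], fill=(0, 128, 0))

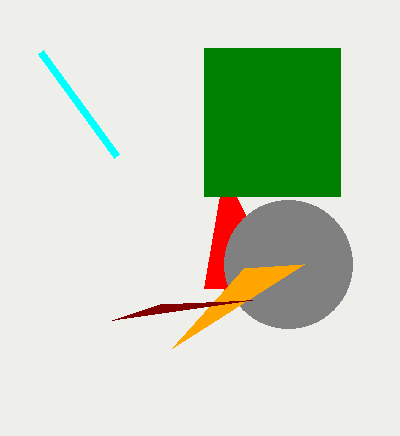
x0_1 = 204; y0_1 = 288; cx_2 = 288; cy_2 = 264; r_2 = 64; x2_3 = 244; y2_3 = 268; x1_4 = 252; y1_4 = 300; x1_5 = 116; y1_5 = 156; x0_6 = 204; y0_6 = 48; x1_6 = 340; y1_6 = 196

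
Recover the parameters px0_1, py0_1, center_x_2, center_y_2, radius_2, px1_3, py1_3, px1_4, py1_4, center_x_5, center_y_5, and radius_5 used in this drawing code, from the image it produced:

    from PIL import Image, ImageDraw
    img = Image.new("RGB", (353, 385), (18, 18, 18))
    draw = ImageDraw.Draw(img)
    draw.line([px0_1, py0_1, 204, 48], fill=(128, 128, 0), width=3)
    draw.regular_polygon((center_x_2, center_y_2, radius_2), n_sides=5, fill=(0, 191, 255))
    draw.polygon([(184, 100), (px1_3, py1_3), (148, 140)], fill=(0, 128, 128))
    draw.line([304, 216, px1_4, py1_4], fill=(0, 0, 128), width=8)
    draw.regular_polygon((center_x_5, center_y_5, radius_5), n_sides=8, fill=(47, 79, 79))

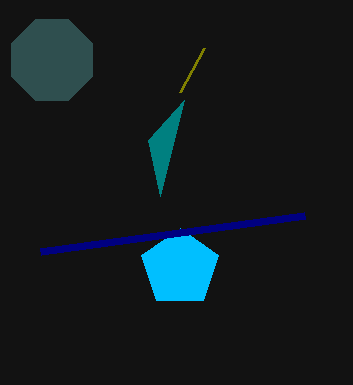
px0_1 = 180, py0_1 = 92, center_x_2 = 180, center_y_2 = 268, radius_2 = 40, px1_3 = 160, py1_3 = 196, px1_4 = 40, py1_4 = 252, center_x_5 = 52, center_y_5 = 60, radius_5 = 44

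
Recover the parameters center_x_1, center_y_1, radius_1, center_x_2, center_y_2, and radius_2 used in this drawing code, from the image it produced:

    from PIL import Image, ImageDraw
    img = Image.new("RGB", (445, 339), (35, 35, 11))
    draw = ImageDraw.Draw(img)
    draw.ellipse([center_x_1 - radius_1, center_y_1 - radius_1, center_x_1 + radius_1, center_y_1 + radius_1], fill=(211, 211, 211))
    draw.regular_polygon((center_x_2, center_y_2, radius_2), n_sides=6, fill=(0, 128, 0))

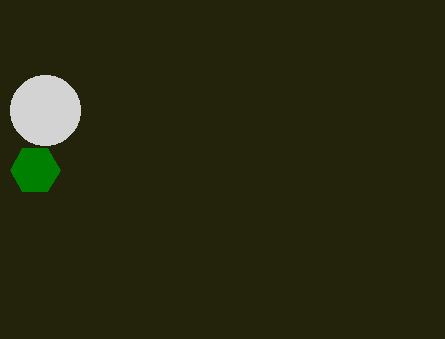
center_x_1 = 45, center_y_1 = 110, radius_1 = 35, center_x_2 = 35, center_y_2 = 170, radius_2 = 25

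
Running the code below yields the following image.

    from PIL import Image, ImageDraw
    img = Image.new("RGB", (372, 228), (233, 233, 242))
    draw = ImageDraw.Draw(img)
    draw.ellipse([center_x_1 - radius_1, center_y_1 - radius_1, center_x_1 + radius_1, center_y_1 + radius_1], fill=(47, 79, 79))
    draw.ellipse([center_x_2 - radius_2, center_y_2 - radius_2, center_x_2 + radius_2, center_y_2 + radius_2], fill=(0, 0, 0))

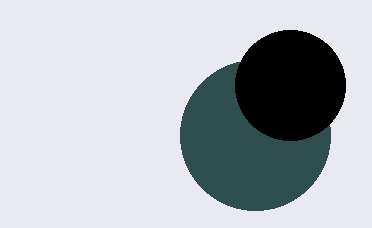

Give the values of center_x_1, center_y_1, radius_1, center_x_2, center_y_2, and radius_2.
center_x_1 = 255
center_y_1 = 135
radius_1 = 75
center_x_2 = 290
center_y_2 = 85
radius_2 = 55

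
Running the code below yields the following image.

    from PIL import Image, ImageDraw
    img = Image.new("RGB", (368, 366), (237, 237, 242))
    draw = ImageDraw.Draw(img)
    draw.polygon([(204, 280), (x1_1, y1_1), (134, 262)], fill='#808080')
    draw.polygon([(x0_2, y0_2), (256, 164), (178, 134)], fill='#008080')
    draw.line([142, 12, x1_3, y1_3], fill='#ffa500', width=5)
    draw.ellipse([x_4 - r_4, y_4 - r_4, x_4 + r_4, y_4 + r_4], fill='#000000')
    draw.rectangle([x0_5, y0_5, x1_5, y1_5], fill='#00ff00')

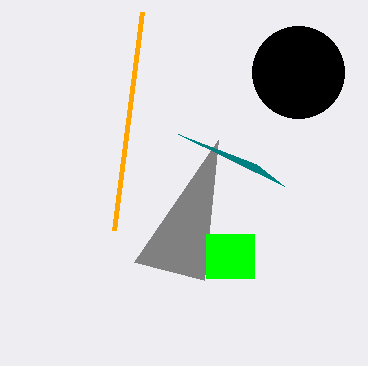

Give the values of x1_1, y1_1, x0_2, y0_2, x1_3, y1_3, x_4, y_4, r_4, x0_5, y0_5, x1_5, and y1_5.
x1_1 = 218
y1_1 = 140
x0_2 = 284
y0_2 = 186
x1_3 = 114
y1_3 = 230
x_4 = 298
y_4 = 72
r_4 = 46
x0_5 = 206
y0_5 = 234
x1_5 = 254
y1_5 = 278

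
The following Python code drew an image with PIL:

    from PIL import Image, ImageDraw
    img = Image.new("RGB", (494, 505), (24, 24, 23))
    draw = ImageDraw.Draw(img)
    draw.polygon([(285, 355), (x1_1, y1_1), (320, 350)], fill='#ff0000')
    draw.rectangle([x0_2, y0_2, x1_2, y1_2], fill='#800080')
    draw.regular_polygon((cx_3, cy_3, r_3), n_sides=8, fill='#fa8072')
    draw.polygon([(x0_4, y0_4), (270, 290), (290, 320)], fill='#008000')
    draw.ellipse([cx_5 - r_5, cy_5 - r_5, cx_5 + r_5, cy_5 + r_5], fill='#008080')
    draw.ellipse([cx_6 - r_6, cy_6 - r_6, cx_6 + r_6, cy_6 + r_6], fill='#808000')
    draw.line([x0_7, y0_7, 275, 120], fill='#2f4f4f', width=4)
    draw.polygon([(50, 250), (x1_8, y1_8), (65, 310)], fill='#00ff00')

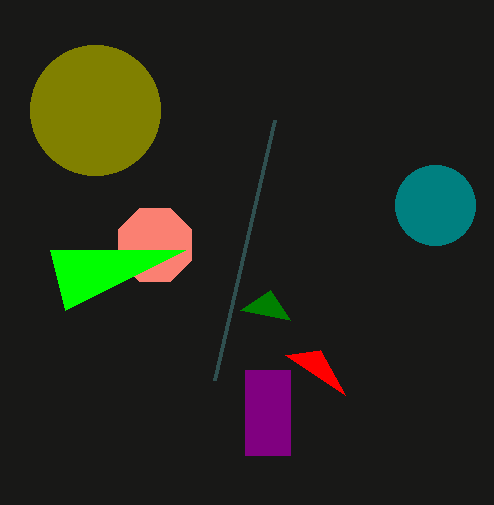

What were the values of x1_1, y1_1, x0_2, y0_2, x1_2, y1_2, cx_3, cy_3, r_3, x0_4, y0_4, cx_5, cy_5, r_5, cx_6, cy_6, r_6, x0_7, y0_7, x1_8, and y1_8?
x1_1 = 345
y1_1 = 395
x0_2 = 245
y0_2 = 370
x1_2 = 290
y1_2 = 455
cx_3 = 155
cy_3 = 245
r_3 = 40
x0_4 = 240
y0_4 = 310
cx_5 = 435
cy_5 = 205
r_5 = 40
cx_6 = 95
cy_6 = 110
r_6 = 65
x0_7 = 215
y0_7 = 380
x1_8 = 185
y1_8 = 250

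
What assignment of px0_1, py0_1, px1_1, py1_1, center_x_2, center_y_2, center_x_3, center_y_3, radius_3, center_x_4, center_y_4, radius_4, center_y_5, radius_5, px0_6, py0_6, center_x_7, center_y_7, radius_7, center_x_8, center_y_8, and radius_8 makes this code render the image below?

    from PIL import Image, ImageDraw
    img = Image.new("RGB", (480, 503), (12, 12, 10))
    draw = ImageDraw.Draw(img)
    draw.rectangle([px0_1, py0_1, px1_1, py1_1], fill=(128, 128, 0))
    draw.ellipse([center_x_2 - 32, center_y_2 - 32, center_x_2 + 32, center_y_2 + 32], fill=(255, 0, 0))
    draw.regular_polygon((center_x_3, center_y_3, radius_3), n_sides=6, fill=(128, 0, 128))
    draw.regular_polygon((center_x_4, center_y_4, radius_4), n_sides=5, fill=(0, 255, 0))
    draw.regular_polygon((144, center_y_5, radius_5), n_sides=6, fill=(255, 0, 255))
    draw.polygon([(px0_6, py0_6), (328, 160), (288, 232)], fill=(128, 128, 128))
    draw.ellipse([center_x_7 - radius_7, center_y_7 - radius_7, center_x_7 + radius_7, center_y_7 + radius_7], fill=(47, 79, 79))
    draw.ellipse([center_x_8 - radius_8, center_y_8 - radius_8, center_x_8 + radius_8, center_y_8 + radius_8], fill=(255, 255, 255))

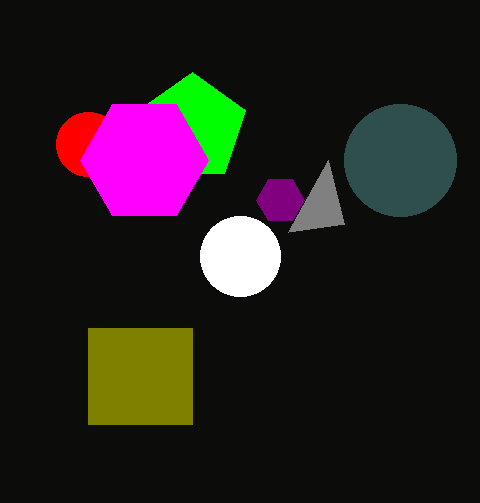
px0_1 = 88
py0_1 = 328
px1_1 = 192
py1_1 = 424
center_x_2 = 88
center_y_2 = 144
center_x_3 = 280
center_y_3 = 200
radius_3 = 24
center_x_4 = 192
center_y_4 = 128
radius_4 = 56
center_y_5 = 160
radius_5 = 64
px0_6 = 344
py0_6 = 224
center_x_7 = 400
center_y_7 = 160
radius_7 = 56
center_x_8 = 240
center_y_8 = 256
radius_8 = 40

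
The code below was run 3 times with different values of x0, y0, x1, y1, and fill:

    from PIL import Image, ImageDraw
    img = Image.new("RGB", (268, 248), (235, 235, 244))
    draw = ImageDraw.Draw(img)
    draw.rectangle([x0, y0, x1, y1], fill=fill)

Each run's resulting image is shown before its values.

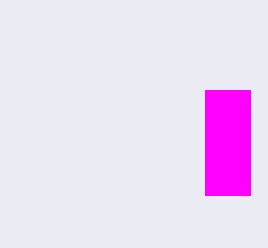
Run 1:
x0 = 205; y0 = 90; x1 = 250; y1 = 195; fill = 'magenta'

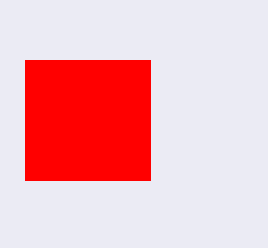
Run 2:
x0 = 25; y0 = 60; x1 = 150; y1 = 180; fill = 'red'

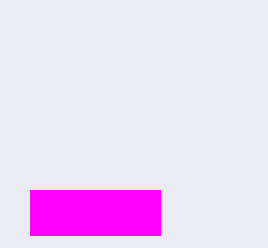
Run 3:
x0 = 30
y0 = 190
x1 = 160
y1 = 235
fill = 'magenta'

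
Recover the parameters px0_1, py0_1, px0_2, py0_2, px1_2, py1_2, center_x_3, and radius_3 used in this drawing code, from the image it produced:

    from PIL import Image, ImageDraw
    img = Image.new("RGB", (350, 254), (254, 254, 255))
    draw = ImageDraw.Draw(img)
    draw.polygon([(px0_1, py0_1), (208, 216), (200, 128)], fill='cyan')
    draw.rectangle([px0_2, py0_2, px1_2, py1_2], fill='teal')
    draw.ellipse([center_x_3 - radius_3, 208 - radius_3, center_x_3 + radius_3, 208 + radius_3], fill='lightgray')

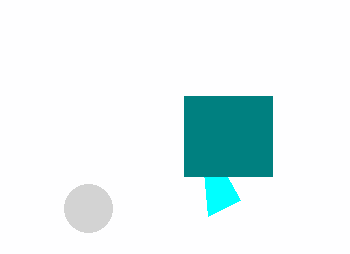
px0_1 = 240, py0_1 = 200, px0_2 = 184, py0_2 = 96, px1_2 = 272, py1_2 = 176, center_x_3 = 88, radius_3 = 24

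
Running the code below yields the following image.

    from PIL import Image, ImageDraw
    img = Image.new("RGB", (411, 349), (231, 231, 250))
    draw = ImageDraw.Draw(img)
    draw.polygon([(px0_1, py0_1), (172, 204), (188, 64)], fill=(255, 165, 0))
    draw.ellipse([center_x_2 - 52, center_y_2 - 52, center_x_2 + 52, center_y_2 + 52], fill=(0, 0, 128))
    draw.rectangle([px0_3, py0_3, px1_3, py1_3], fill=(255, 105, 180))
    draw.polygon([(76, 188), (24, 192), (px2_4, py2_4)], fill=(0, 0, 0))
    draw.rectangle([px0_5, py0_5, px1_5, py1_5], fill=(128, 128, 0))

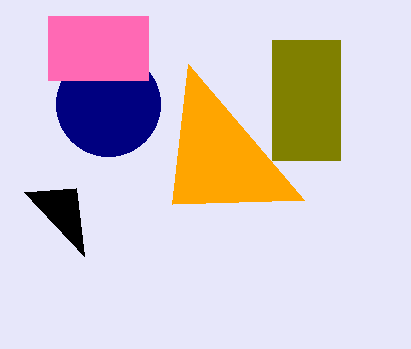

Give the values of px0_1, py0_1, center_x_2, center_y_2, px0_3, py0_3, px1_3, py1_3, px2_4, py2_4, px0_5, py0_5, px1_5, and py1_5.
px0_1 = 304, py0_1 = 200, center_x_2 = 108, center_y_2 = 104, px0_3 = 48, py0_3 = 16, px1_3 = 148, py1_3 = 80, px2_4 = 84, py2_4 = 256, px0_5 = 272, py0_5 = 40, px1_5 = 340, py1_5 = 160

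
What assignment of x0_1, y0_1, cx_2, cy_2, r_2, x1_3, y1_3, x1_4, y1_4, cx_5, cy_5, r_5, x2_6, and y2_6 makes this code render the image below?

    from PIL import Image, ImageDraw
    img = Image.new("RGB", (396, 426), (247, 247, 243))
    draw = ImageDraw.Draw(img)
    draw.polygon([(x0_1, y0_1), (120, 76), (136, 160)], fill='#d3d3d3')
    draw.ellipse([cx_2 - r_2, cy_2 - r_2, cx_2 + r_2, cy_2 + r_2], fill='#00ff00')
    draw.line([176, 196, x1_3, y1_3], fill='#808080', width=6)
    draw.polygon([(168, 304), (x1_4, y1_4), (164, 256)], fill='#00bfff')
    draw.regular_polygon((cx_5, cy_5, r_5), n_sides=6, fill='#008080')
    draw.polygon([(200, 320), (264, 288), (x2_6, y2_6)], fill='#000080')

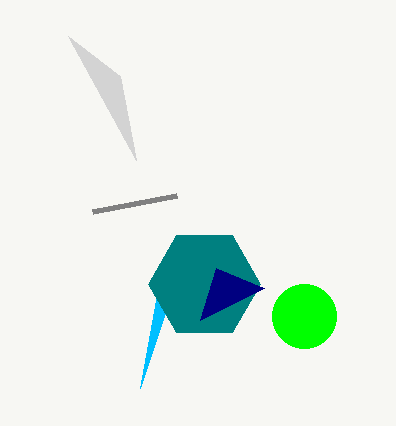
x0_1 = 68; y0_1 = 36; cx_2 = 304; cy_2 = 316; r_2 = 32; x1_3 = 92; y1_3 = 212; x1_4 = 140; y1_4 = 388; cx_5 = 204; cy_5 = 284; r_5 = 56; x2_6 = 216; y2_6 = 268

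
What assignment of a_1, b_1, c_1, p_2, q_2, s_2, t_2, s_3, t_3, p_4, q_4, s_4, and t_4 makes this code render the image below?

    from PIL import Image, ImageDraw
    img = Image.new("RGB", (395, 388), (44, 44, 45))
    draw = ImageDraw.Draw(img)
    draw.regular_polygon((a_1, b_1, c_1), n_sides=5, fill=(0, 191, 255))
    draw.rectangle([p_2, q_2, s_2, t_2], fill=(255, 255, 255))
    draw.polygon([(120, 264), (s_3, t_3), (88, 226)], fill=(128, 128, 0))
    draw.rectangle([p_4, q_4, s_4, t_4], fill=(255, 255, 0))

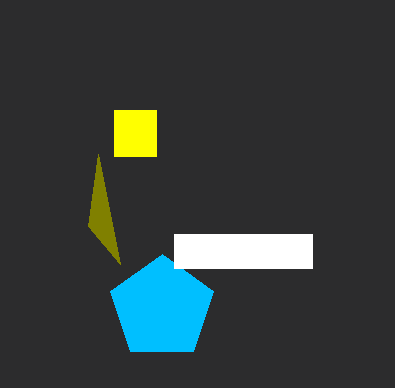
a_1 = 162, b_1 = 308, c_1 = 54, p_2 = 174, q_2 = 234, s_2 = 312, t_2 = 268, s_3 = 98, t_3 = 154, p_4 = 114, q_4 = 110, s_4 = 156, t_4 = 156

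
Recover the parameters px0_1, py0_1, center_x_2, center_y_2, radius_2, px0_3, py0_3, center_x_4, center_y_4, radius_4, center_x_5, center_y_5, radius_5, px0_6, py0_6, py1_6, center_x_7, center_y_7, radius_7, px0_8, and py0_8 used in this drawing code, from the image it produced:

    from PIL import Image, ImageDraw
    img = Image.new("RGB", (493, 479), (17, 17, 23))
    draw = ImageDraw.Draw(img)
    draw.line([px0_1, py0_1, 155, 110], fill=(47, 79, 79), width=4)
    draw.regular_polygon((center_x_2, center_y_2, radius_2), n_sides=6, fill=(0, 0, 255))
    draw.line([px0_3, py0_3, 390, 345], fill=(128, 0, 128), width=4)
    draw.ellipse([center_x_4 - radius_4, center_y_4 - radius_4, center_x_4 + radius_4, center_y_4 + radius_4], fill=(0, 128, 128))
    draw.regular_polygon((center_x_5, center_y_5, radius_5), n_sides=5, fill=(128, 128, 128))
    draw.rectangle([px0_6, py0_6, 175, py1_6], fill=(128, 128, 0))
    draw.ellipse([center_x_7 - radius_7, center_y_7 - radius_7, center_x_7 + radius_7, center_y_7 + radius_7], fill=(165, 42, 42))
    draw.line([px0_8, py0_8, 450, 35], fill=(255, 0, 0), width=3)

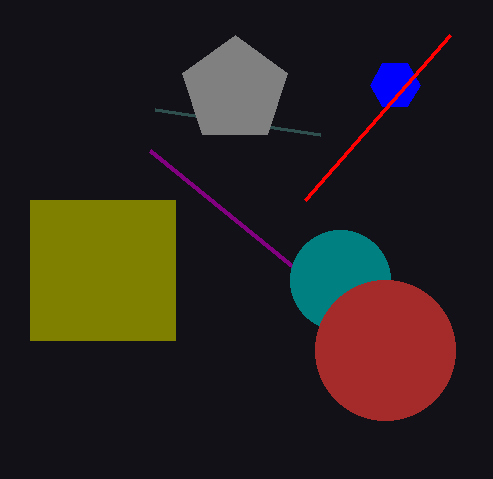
px0_1 = 320, py0_1 = 135, center_x_2 = 395, center_y_2 = 85, radius_2 = 25, px0_3 = 150, py0_3 = 150, center_x_4 = 340, center_y_4 = 280, radius_4 = 50, center_x_5 = 235, center_y_5 = 90, radius_5 = 55, px0_6 = 30, py0_6 = 200, py1_6 = 340, center_x_7 = 385, center_y_7 = 350, radius_7 = 70, px0_8 = 305, py0_8 = 200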